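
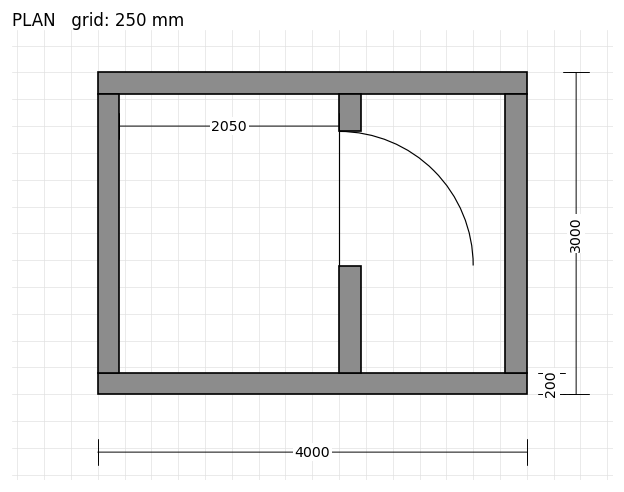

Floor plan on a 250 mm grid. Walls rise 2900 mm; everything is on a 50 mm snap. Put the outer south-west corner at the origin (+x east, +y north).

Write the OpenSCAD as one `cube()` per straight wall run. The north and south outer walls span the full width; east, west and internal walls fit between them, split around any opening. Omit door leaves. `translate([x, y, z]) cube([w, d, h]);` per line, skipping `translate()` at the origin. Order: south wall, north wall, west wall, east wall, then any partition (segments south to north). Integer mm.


cube([4000, 200, 2900]);
translate([0, 2800, 0]) cube([4000, 200, 2900]);
translate([0, 200, 0]) cube([200, 2600, 2900]);
translate([3800, 200, 0]) cube([200, 2600, 2900]);
translate([2250, 200, 0]) cube([200, 1000, 2900]);
translate([2250, 2450, 0]) cube([200, 350, 2900]);


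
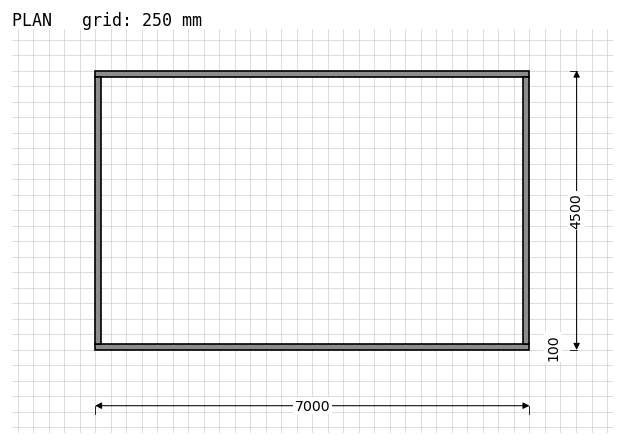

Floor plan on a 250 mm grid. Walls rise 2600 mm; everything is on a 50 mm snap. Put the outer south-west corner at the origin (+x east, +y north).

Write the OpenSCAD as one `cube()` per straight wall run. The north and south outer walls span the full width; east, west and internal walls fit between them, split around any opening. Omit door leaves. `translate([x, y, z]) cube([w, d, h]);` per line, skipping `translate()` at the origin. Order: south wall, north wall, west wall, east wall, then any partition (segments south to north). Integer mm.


cube([7000, 100, 2600]);
translate([0, 4400, 0]) cube([7000, 100, 2600]);
translate([0, 100, 0]) cube([100, 4300, 2600]);
translate([6900, 100, 0]) cube([100, 4300, 2600]);


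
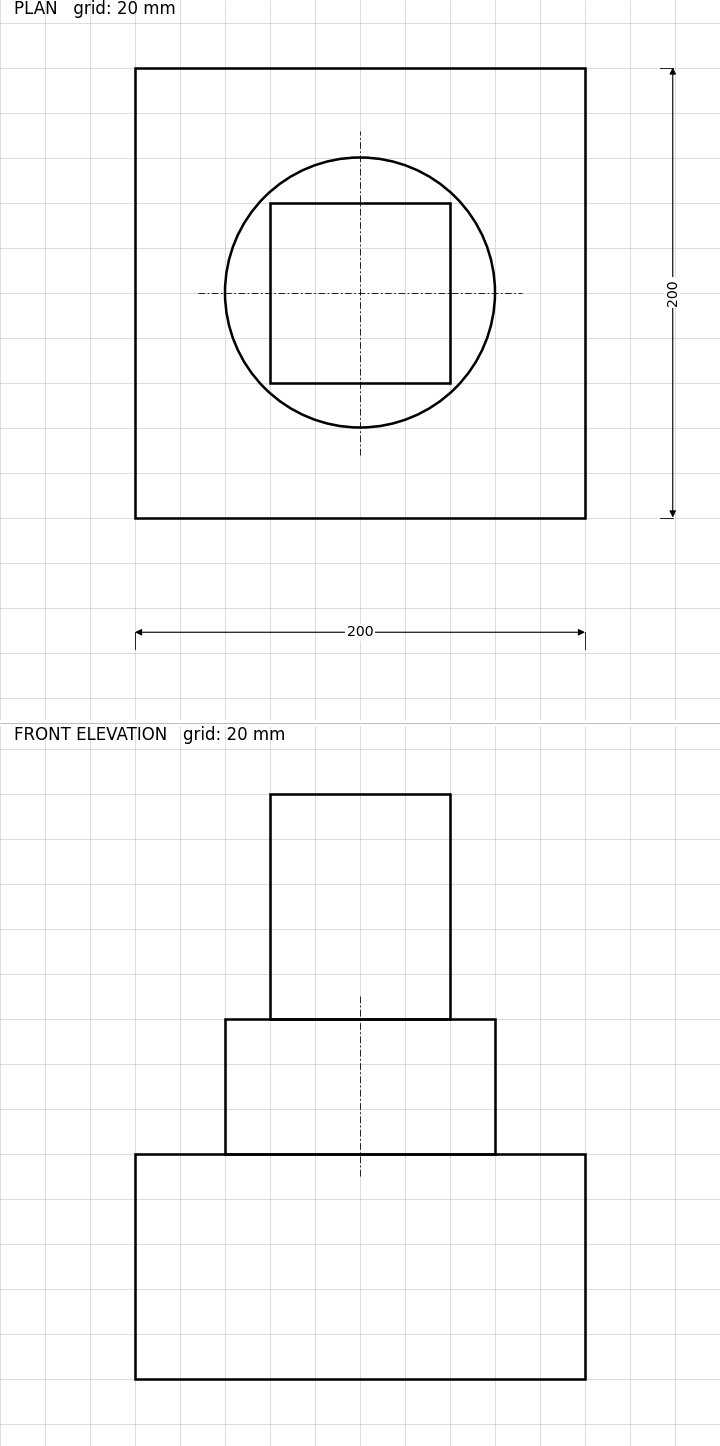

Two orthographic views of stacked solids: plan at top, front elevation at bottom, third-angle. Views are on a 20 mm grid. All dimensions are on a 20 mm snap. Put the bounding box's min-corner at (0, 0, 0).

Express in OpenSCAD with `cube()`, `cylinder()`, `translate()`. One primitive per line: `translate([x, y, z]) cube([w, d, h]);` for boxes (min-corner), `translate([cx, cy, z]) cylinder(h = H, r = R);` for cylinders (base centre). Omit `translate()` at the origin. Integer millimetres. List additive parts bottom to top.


cube([200, 200, 100]);
translate([100, 100, 100]) cylinder(h = 60, r = 60);
translate([60, 60, 160]) cube([80, 80, 100]);


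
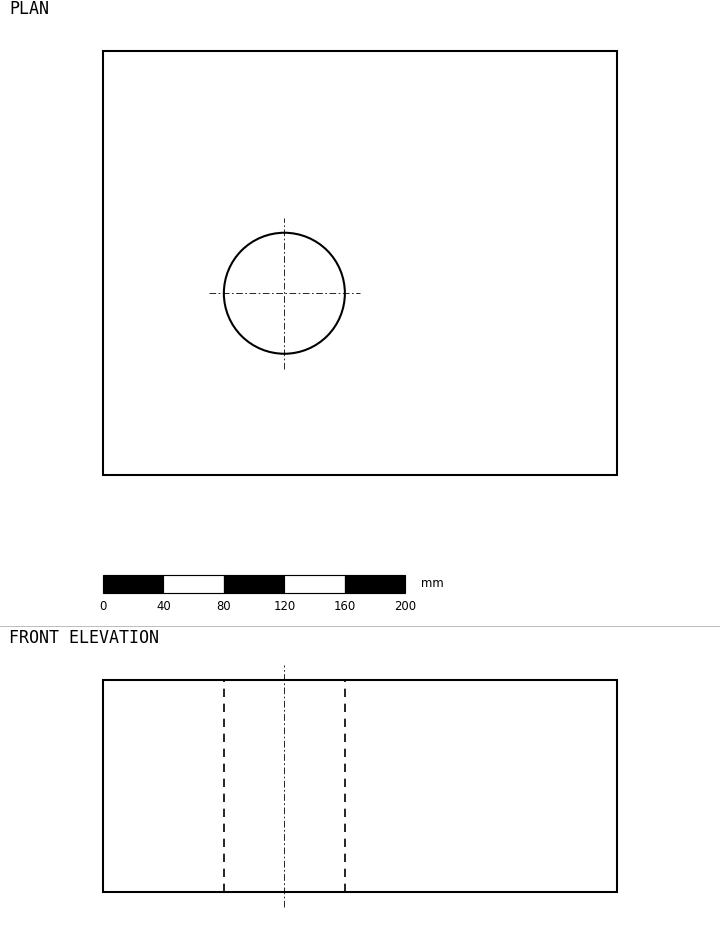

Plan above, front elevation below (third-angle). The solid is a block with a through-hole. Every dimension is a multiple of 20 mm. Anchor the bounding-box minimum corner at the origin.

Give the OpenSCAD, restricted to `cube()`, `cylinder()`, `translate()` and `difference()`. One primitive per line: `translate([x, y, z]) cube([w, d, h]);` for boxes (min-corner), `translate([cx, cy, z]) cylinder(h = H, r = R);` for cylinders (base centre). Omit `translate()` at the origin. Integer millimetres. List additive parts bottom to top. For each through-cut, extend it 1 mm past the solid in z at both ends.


difference() {
  cube([340, 280, 140]);
  translate([120, 120, -1]) cylinder(h = 142, r = 40);
}


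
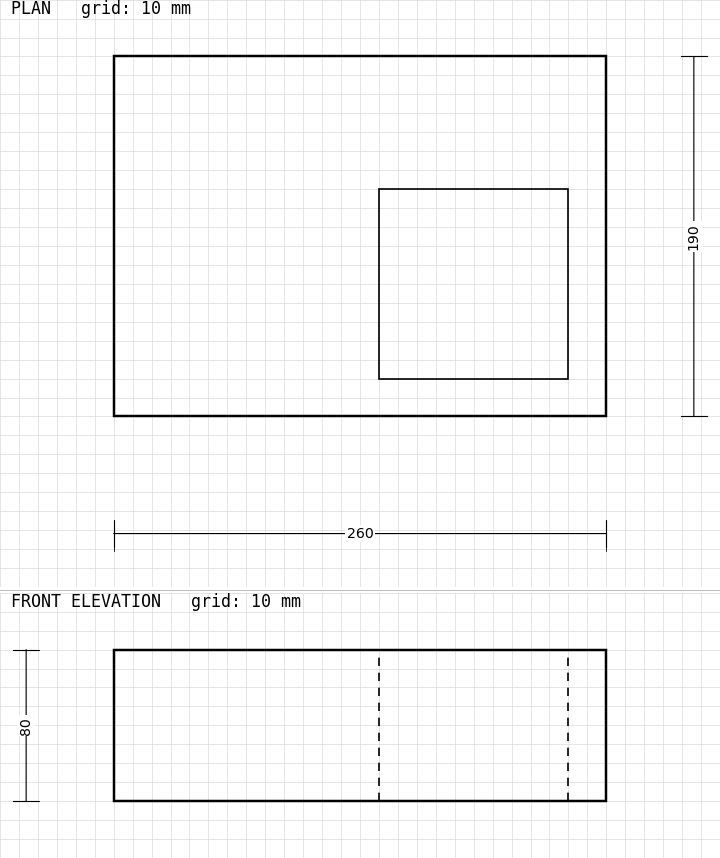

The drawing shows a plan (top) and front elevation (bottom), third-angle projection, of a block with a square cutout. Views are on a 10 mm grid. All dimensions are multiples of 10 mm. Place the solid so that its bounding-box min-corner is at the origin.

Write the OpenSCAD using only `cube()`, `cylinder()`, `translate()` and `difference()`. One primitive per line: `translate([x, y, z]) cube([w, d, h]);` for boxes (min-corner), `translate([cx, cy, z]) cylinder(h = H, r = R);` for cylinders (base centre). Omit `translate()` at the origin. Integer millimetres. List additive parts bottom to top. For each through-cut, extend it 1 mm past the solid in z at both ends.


difference() {
  cube([260, 190, 80]);
  translate([140, 20, -1]) cube([100, 100, 82]);
}


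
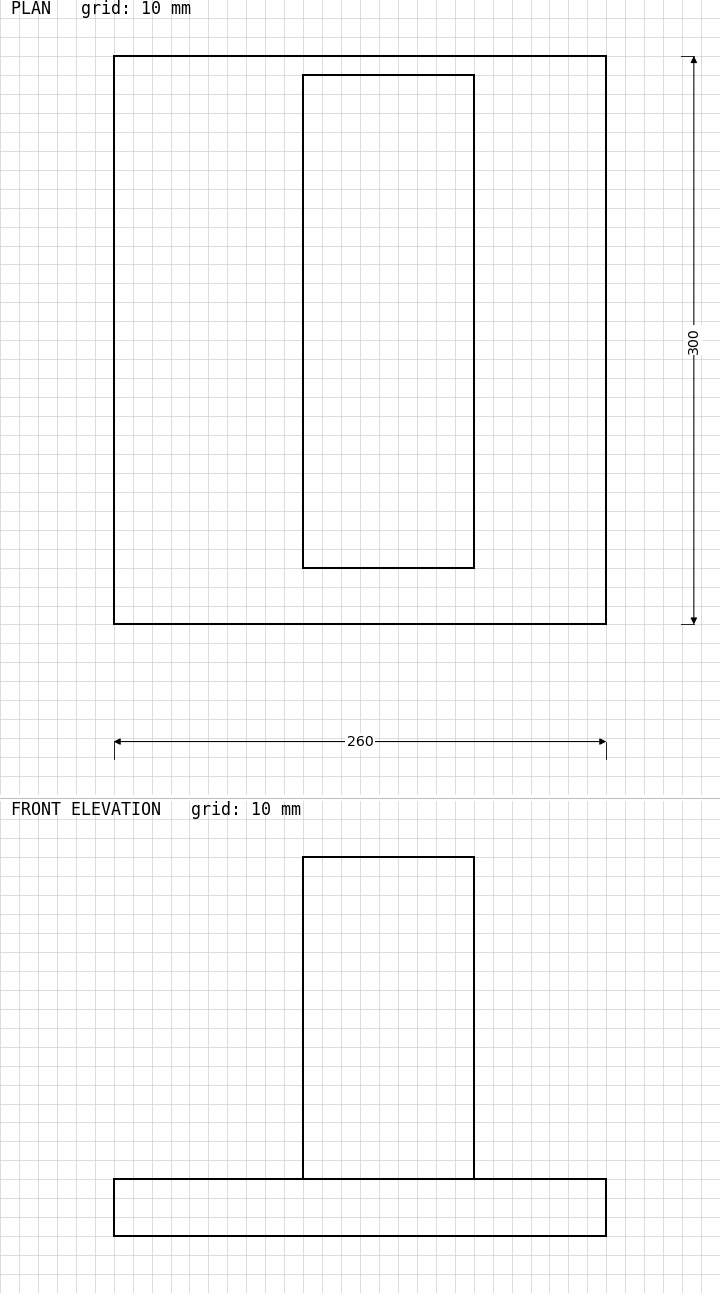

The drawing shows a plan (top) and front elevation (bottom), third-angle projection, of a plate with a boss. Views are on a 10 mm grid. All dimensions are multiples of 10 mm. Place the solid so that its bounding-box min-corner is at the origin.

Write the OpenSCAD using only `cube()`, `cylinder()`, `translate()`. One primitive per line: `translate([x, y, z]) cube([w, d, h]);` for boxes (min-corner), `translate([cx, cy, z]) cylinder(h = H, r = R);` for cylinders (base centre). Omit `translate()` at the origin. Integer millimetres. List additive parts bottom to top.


cube([260, 300, 30]);
translate([100, 30, 30]) cube([90, 260, 170]);


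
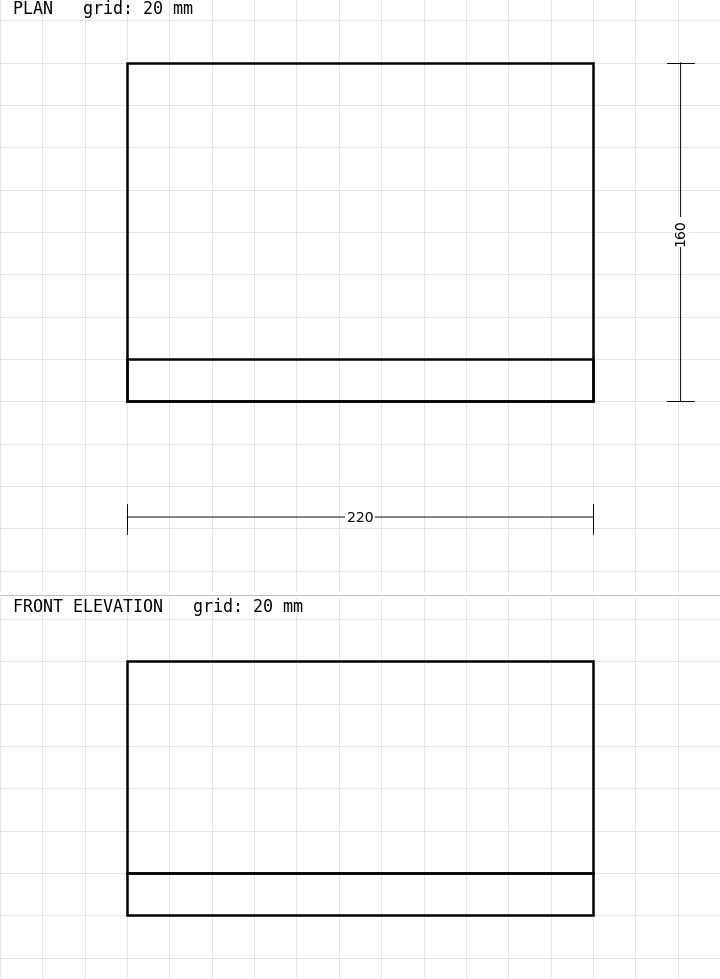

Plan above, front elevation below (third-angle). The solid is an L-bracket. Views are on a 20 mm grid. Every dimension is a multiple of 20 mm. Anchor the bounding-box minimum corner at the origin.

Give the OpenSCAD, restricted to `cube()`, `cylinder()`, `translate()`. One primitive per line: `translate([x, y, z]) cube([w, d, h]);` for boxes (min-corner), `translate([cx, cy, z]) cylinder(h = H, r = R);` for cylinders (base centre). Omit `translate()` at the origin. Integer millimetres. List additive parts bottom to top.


cube([220, 160, 20]);
translate([0, 0, 20]) cube([220, 20, 100]);


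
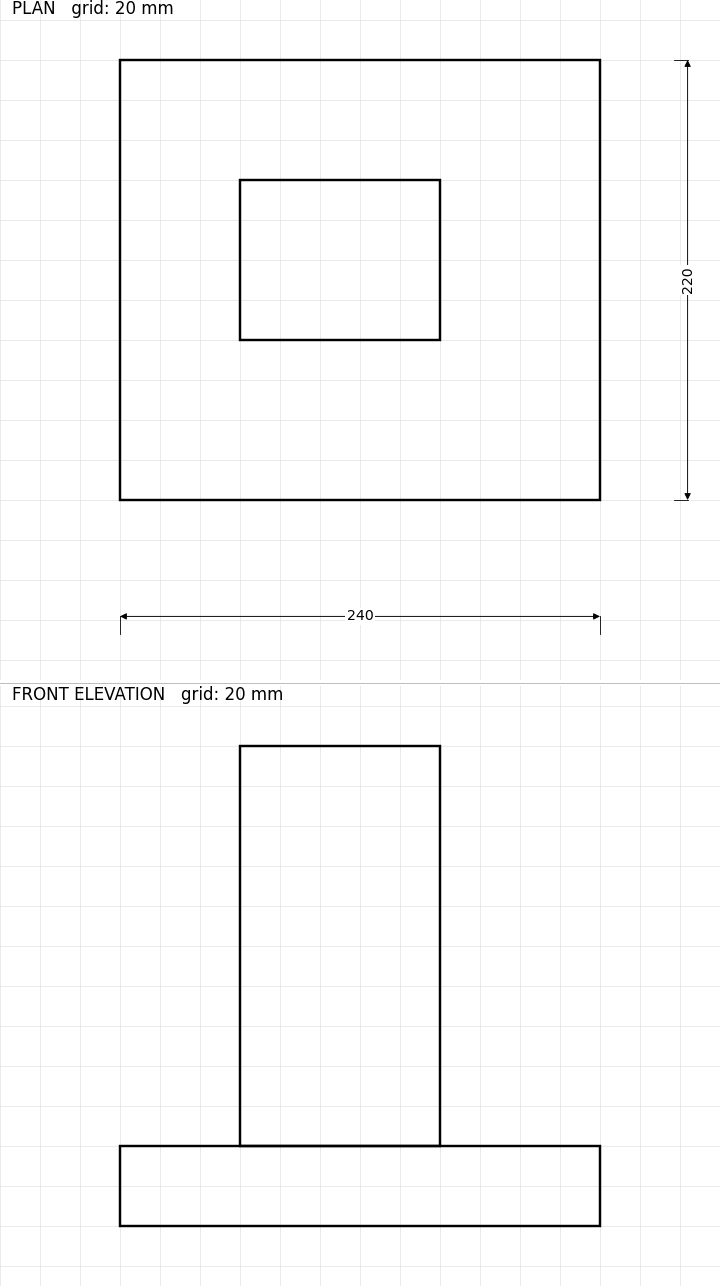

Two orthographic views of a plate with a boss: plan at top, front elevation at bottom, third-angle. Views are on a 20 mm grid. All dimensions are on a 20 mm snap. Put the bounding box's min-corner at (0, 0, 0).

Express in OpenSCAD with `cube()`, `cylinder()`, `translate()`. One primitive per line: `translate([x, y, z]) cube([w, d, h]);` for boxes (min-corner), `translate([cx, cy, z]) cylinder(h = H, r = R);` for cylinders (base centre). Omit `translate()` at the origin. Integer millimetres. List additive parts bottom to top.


cube([240, 220, 40]);
translate([60, 80, 40]) cube([100, 80, 200]);


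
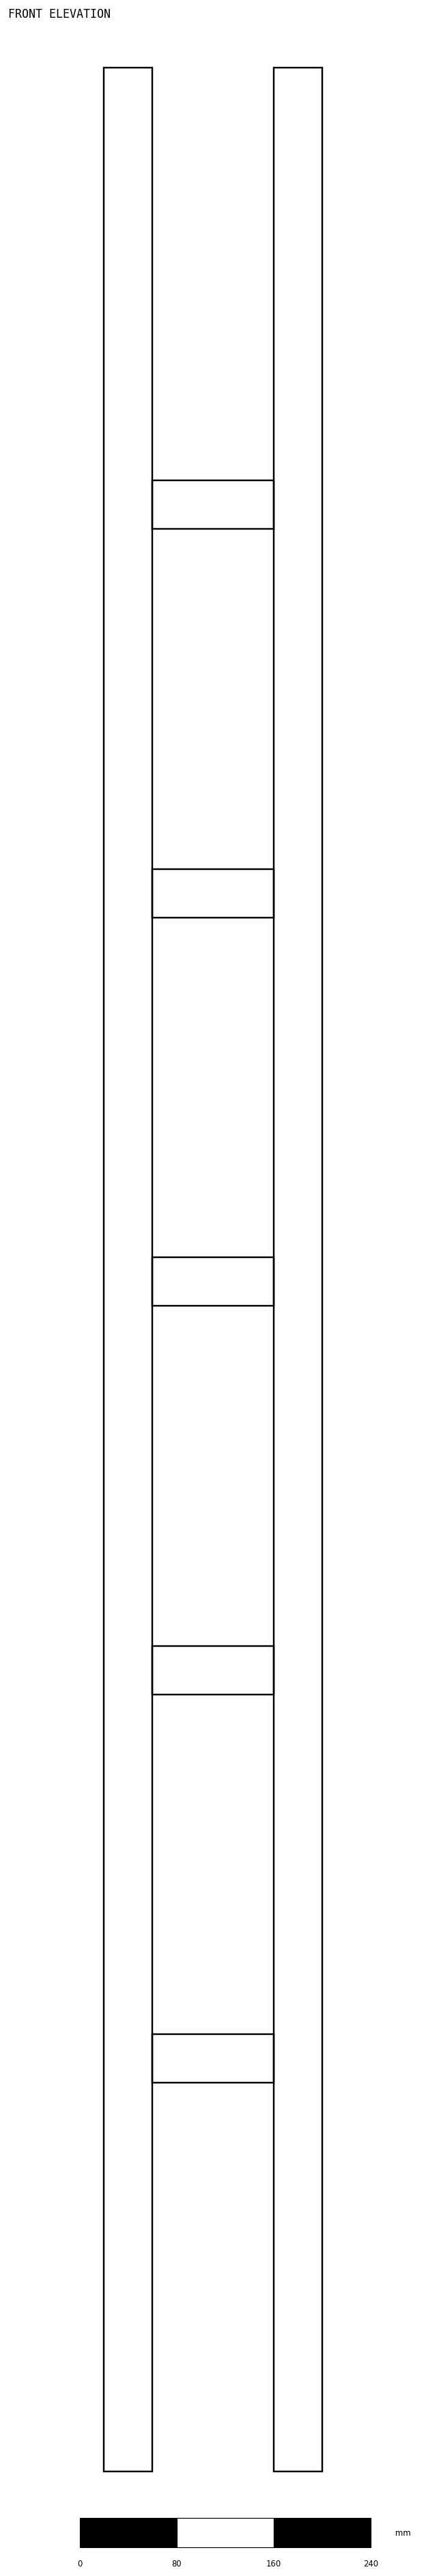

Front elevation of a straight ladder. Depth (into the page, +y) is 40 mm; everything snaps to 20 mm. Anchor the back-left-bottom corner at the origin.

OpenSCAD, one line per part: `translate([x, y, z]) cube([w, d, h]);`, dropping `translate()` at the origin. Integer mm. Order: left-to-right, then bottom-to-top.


cube([40, 40, 1980]);
translate([40, 0, 320]) cube([100, 40, 40]);
translate([40, 0, 640]) cube([100, 40, 40]);
translate([40, 0, 960]) cube([100, 40, 40]);
translate([40, 0, 1280]) cube([100, 40, 40]);
translate([40, 0, 1600]) cube([100, 40, 40]);
translate([140, 0, 0]) cube([40, 40, 1980]);


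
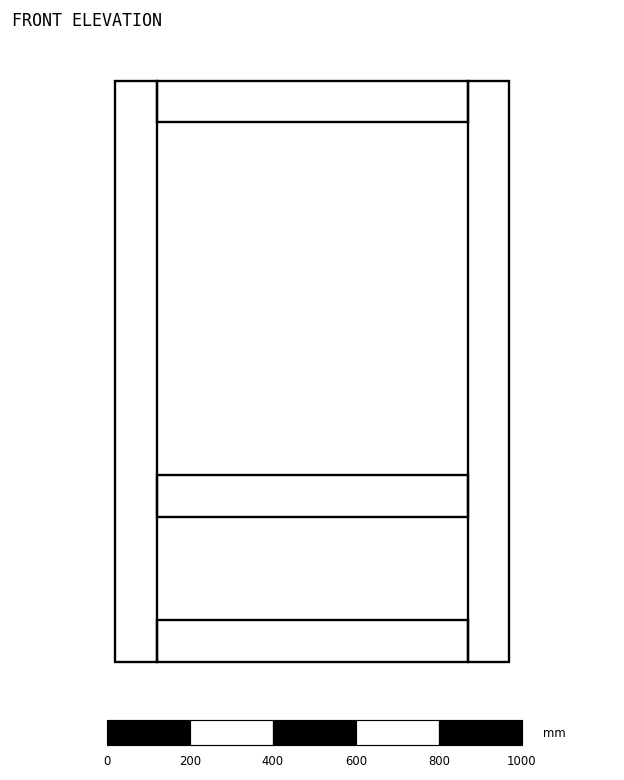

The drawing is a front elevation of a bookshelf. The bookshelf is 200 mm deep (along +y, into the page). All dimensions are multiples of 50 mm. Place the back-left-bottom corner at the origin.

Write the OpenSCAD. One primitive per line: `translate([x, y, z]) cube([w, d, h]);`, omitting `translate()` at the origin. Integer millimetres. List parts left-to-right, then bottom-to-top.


cube([100, 200, 1400]);
translate([100, 0, 0]) cube([750, 200, 100]);
translate([100, 0, 350]) cube([750, 200, 100]);
translate([100, 0, 1300]) cube([750, 200, 100]);
translate([850, 0, 0]) cube([100, 200, 1400]);


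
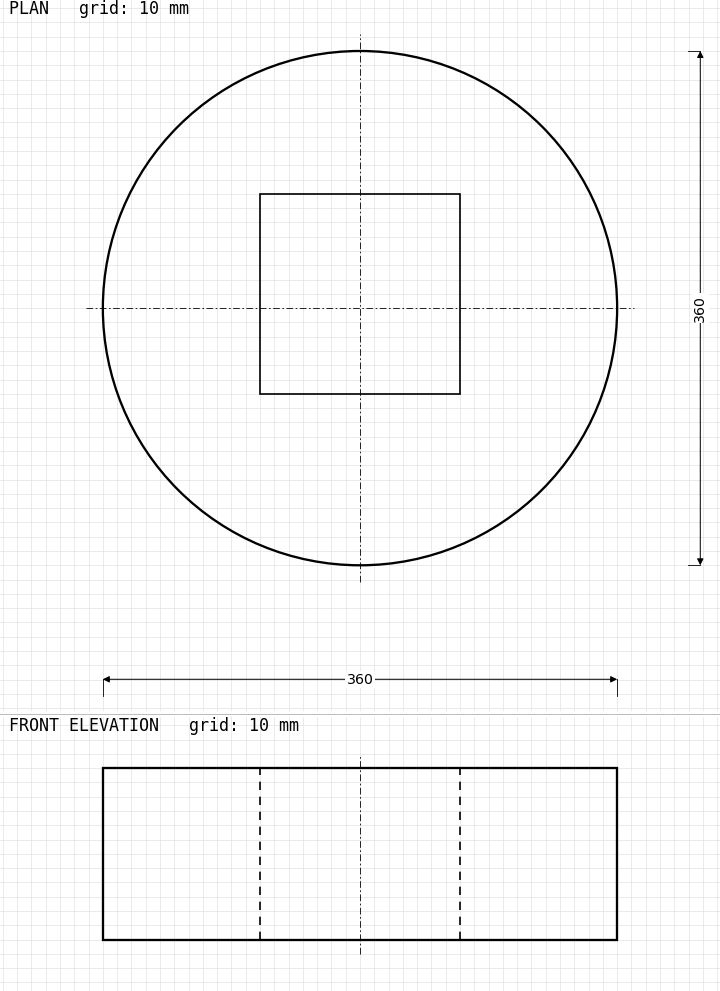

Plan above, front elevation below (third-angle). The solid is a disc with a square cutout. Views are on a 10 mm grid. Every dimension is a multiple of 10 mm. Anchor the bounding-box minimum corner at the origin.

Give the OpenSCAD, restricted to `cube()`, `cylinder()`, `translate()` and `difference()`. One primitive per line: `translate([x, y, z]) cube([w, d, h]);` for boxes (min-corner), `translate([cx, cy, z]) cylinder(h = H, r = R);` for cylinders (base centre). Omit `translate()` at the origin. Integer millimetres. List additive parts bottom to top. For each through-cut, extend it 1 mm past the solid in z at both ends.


difference() {
  translate([180, 180, 0]) cylinder(h = 120, r = 180);
  translate([110, 120, -1]) cube([140, 140, 122]);
}


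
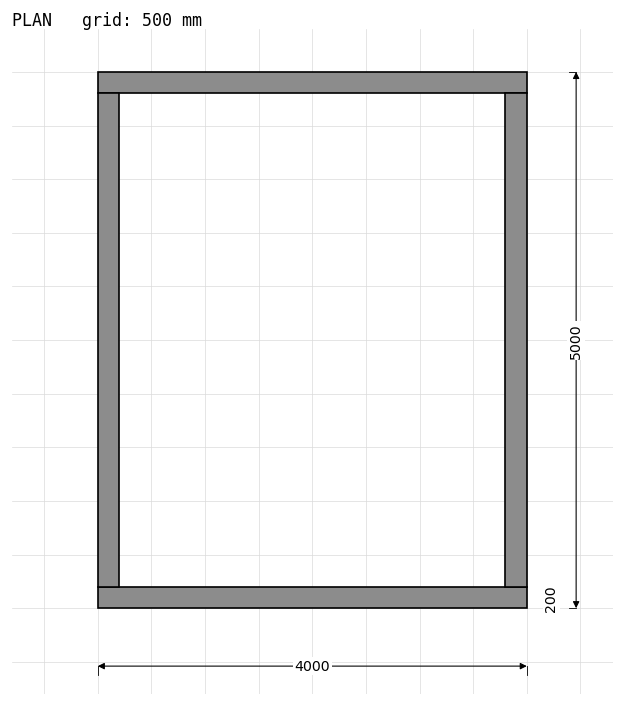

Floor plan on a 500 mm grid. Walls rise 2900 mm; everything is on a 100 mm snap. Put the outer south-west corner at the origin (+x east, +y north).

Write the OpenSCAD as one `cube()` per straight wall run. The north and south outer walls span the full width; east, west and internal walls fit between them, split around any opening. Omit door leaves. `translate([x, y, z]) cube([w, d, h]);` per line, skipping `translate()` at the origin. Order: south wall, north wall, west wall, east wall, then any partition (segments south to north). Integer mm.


cube([4000, 200, 2900]);
translate([0, 4800, 0]) cube([4000, 200, 2900]);
translate([0, 200, 0]) cube([200, 4600, 2900]);
translate([3800, 200, 0]) cube([200, 4600, 2900]);


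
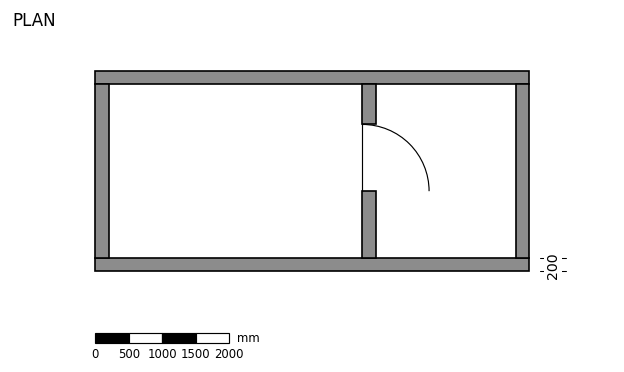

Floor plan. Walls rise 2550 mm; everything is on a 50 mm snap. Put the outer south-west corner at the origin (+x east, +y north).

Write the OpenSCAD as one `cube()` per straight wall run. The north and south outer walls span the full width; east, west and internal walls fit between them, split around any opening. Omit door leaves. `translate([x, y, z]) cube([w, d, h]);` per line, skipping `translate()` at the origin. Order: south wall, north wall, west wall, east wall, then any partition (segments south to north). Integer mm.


cube([6500, 200, 2550]);
translate([0, 2800, 0]) cube([6500, 200, 2550]);
translate([0, 200, 0]) cube([200, 2600, 2550]);
translate([6300, 200, 0]) cube([200, 2600, 2550]);
translate([4000, 200, 0]) cube([200, 1000, 2550]);
translate([4000, 2200, 0]) cube([200, 600, 2550]);


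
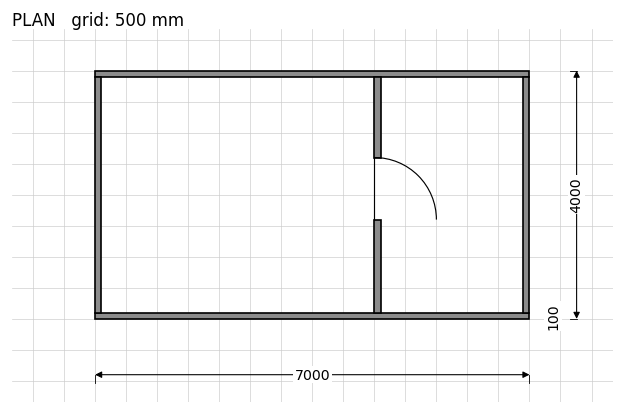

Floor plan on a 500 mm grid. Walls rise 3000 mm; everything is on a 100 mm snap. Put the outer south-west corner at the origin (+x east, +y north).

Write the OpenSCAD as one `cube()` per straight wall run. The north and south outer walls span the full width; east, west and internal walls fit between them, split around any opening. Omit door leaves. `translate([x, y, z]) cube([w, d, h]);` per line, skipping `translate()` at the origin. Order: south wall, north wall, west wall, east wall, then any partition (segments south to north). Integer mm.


cube([7000, 100, 3000]);
translate([0, 3900, 0]) cube([7000, 100, 3000]);
translate([0, 100, 0]) cube([100, 3800, 3000]);
translate([6900, 100, 0]) cube([100, 3800, 3000]);
translate([4500, 100, 0]) cube([100, 1500, 3000]);
translate([4500, 2600, 0]) cube([100, 1300, 3000]);


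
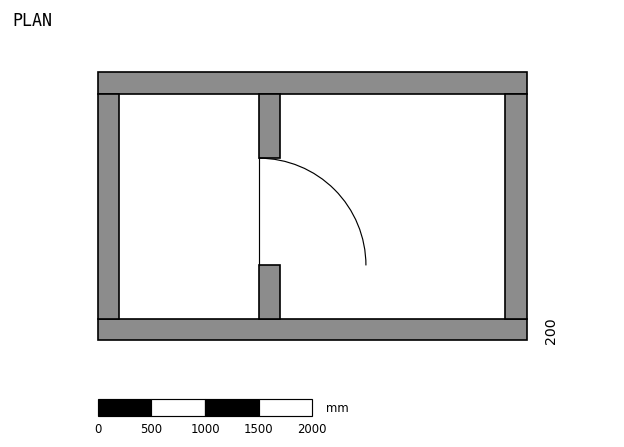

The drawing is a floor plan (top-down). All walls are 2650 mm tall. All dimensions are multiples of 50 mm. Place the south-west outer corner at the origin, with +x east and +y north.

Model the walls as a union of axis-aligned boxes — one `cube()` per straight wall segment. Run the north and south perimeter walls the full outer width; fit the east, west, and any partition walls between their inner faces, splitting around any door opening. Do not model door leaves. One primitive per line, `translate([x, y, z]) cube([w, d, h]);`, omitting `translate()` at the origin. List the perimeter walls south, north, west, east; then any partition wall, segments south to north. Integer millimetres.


cube([4000, 200, 2650]);
translate([0, 2300, 0]) cube([4000, 200, 2650]);
translate([0, 200, 0]) cube([200, 2100, 2650]);
translate([3800, 200, 0]) cube([200, 2100, 2650]);
translate([1500, 200, 0]) cube([200, 500, 2650]);
translate([1500, 1700, 0]) cube([200, 600, 2650]);


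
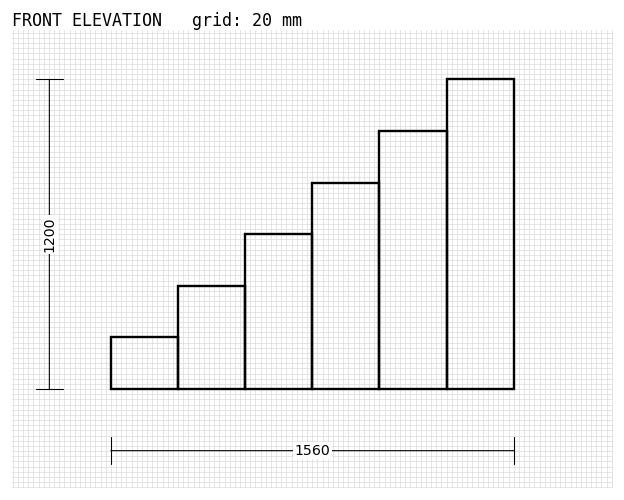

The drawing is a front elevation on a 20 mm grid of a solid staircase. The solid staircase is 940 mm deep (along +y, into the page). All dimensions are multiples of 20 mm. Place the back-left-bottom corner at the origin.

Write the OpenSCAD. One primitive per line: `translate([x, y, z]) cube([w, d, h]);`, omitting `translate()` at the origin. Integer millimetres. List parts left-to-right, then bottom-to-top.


cube([260, 940, 200]);
translate([260, 0, 0]) cube([260, 940, 400]);
translate([520, 0, 0]) cube([260, 940, 600]);
translate([780, 0, 0]) cube([260, 940, 800]);
translate([1040, 0, 0]) cube([260, 940, 1000]);
translate([1300, 0, 0]) cube([260, 940, 1200]);


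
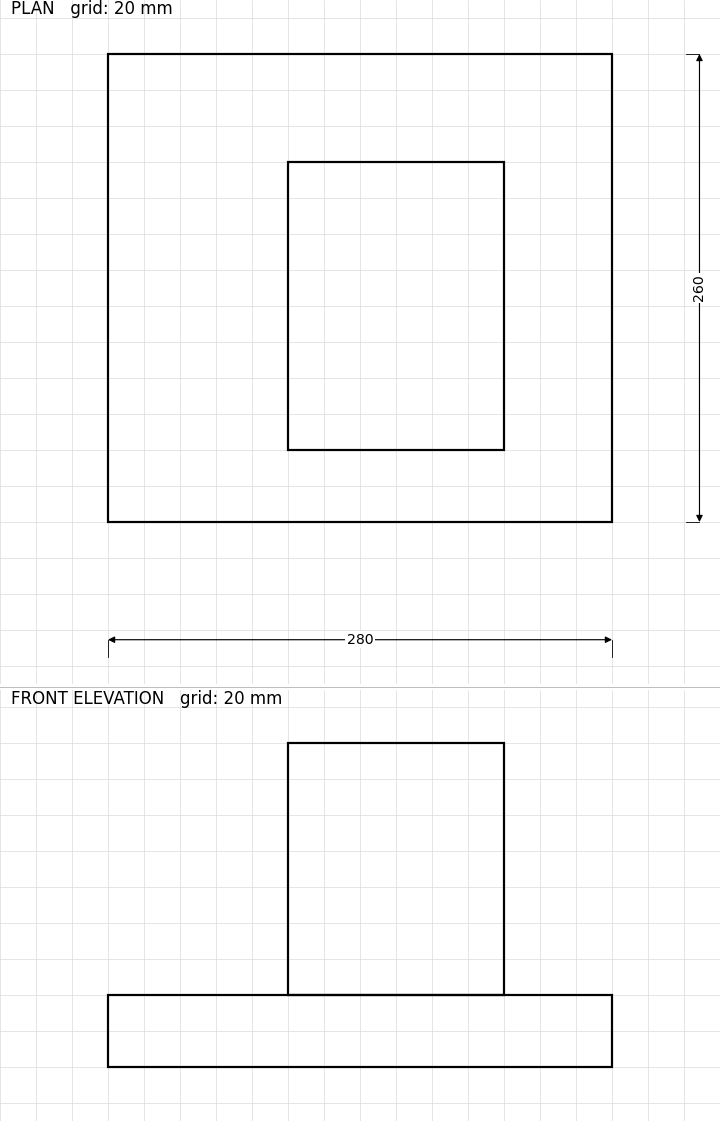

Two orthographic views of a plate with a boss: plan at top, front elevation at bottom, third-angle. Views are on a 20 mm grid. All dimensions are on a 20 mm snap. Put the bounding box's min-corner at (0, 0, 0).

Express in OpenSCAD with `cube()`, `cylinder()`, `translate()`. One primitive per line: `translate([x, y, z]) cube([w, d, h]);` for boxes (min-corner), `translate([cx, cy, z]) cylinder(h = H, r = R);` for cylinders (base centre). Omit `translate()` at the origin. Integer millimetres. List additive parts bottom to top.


cube([280, 260, 40]);
translate([100, 40, 40]) cube([120, 160, 140]);


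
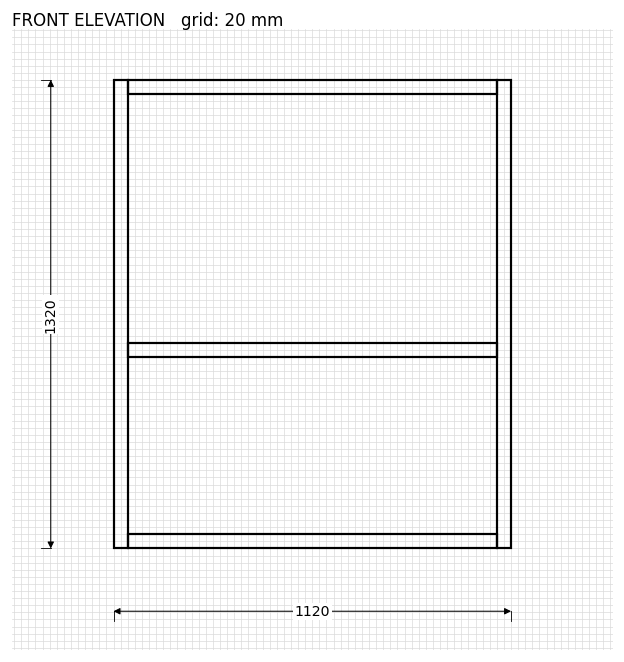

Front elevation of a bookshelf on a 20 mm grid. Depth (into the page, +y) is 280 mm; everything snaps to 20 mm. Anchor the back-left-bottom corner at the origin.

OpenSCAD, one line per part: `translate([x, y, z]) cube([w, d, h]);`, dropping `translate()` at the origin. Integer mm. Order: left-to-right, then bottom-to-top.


cube([40, 280, 1320]);
translate([40, 0, 0]) cube([1040, 280, 40]);
translate([40, 0, 540]) cube([1040, 280, 40]);
translate([40, 0, 1280]) cube([1040, 280, 40]);
translate([1080, 0, 0]) cube([40, 280, 1320]);


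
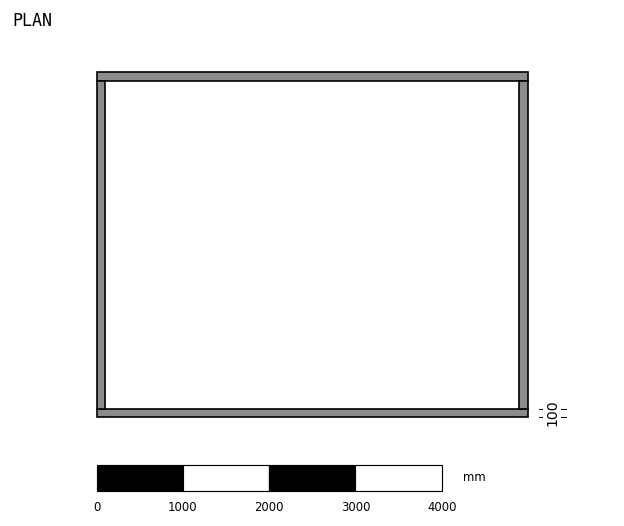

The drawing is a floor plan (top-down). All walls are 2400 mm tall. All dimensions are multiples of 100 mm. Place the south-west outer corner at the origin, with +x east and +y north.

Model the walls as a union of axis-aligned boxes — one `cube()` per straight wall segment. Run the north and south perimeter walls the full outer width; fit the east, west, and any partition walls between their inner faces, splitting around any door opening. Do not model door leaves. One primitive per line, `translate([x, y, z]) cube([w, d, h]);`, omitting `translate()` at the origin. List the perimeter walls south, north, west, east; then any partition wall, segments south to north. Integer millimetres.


cube([5000, 100, 2400]);
translate([0, 3900, 0]) cube([5000, 100, 2400]);
translate([0, 100, 0]) cube([100, 3800, 2400]);
translate([4900, 100, 0]) cube([100, 3800, 2400]);


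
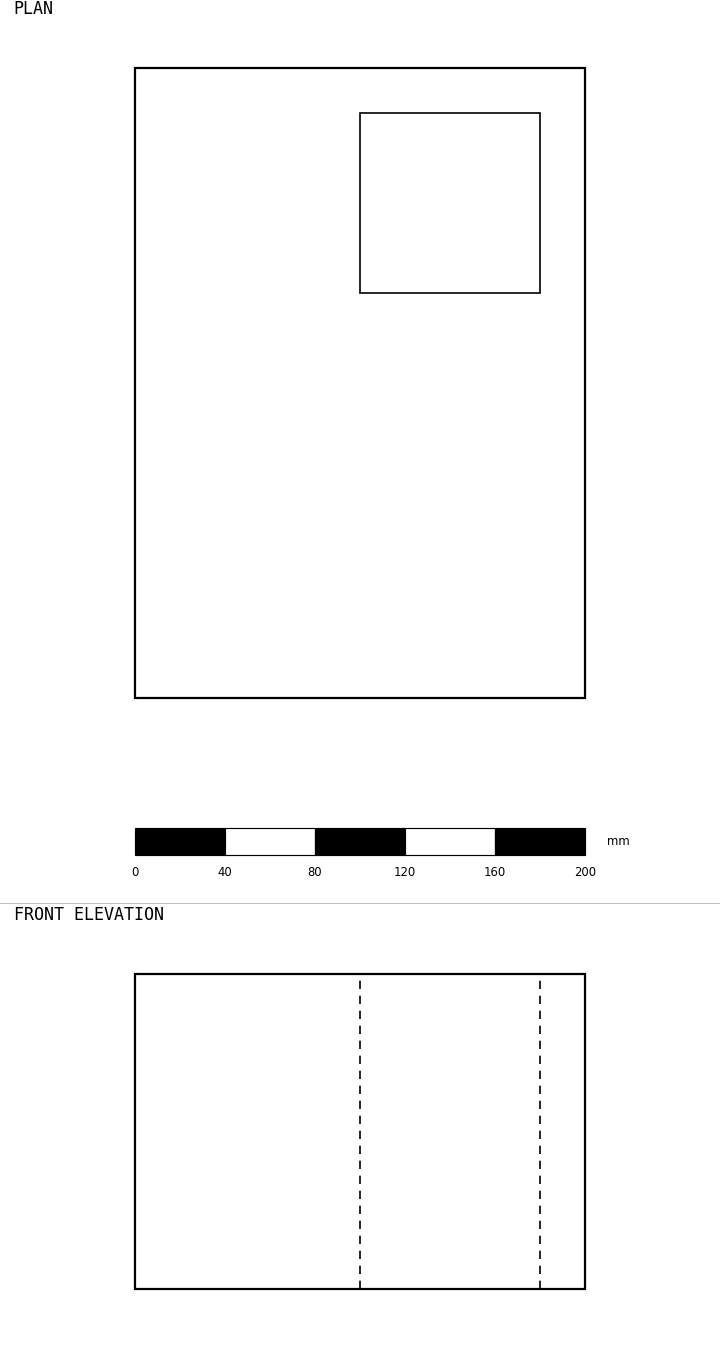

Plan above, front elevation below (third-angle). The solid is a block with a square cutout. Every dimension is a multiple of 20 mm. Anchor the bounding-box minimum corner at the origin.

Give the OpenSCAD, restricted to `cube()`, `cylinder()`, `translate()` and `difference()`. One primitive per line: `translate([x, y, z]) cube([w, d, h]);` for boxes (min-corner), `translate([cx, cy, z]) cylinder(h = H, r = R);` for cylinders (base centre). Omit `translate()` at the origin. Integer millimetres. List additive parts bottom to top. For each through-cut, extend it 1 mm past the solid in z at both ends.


difference() {
  cube([200, 280, 140]);
  translate([100, 180, -1]) cube([80, 80, 142]);
}


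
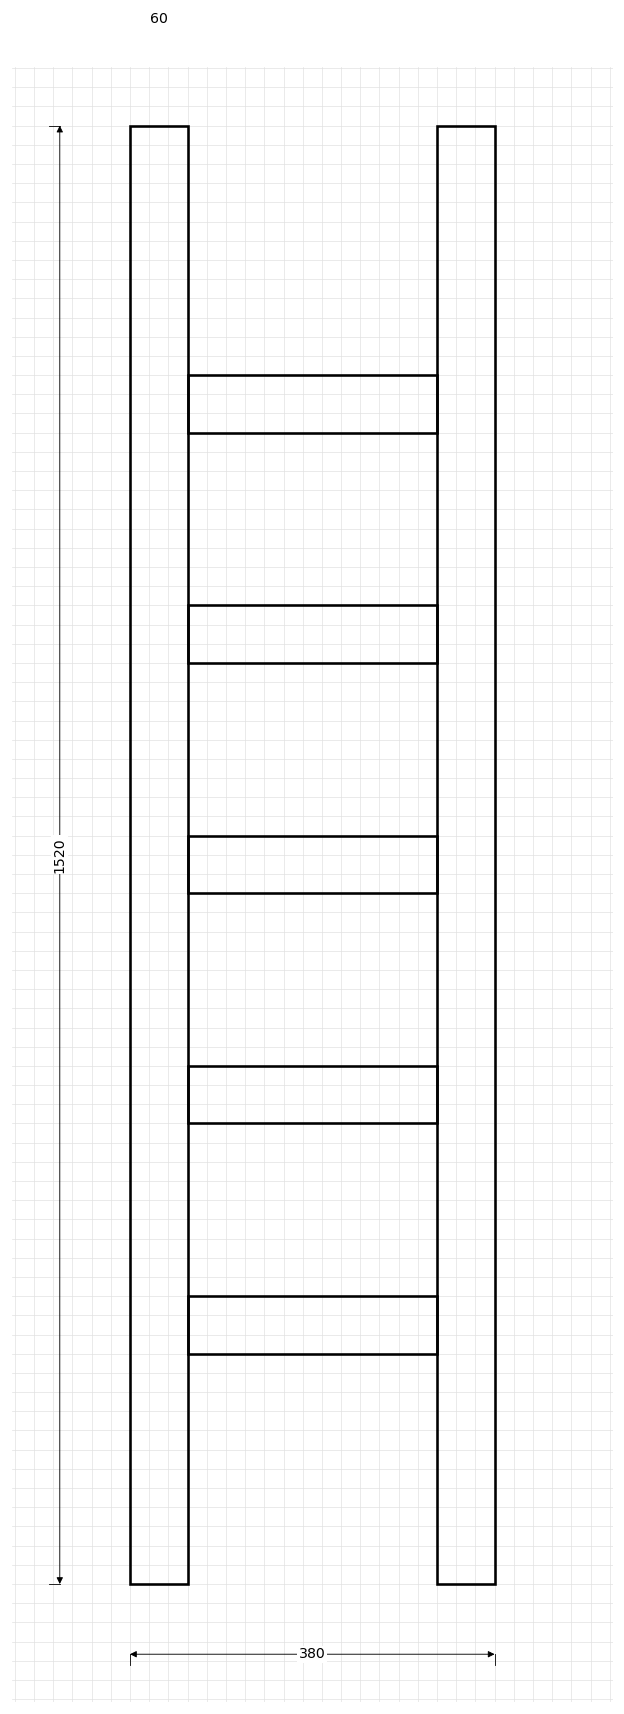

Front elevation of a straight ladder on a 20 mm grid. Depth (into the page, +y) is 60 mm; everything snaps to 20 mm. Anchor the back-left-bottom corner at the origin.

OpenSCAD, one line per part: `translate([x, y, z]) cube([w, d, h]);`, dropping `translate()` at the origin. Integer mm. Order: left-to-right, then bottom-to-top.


cube([60, 60, 1520]);
translate([60, 0, 240]) cube([260, 60, 60]);
translate([60, 0, 480]) cube([260, 60, 60]);
translate([60, 0, 720]) cube([260, 60, 60]);
translate([60, 0, 960]) cube([260, 60, 60]);
translate([60, 0, 1200]) cube([260, 60, 60]);
translate([320, 0, 0]) cube([60, 60, 1520]);


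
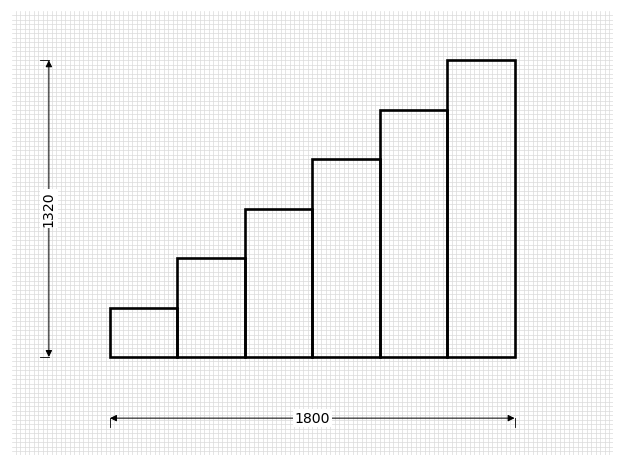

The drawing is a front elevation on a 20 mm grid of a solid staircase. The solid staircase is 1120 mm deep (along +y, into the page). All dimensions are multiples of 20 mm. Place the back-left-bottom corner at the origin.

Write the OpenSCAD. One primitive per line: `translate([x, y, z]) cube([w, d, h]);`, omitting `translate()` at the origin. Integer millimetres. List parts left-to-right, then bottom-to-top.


cube([300, 1120, 220]);
translate([300, 0, 0]) cube([300, 1120, 440]);
translate([600, 0, 0]) cube([300, 1120, 660]);
translate([900, 0, 0]) cube([300, 1120, 880]);
translate([1200, 0, 0]) cube([300, 1120, 1100]);
translate([1500, 0, 0]) cube([300, 1120, 1320]);


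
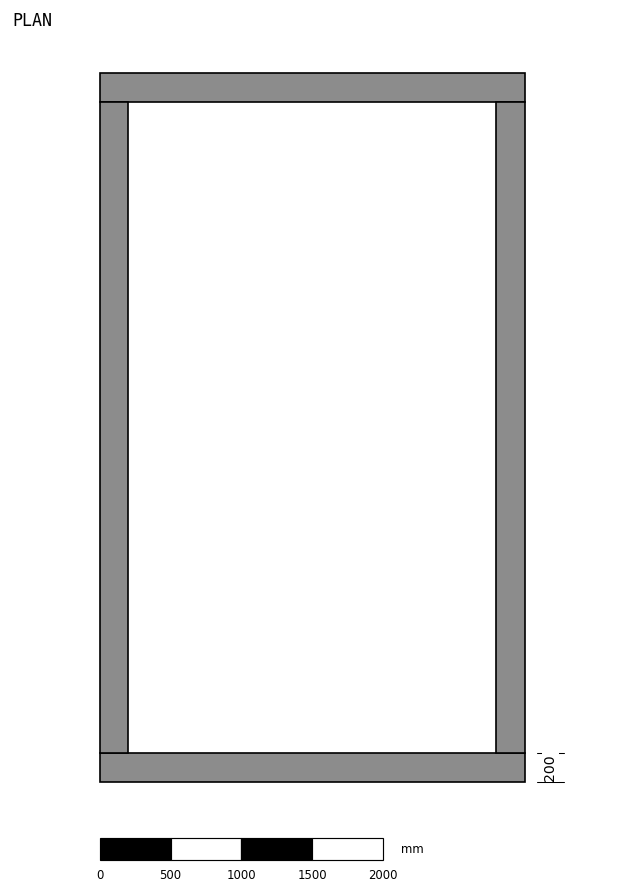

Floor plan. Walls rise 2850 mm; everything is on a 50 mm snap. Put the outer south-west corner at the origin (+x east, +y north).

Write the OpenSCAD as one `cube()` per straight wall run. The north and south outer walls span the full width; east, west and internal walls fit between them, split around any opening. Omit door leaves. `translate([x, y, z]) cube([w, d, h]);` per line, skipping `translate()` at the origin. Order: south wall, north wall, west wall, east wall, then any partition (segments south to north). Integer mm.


cube([3000, 200, 2850]);
translate([0, 4800, 0]) cube([3000, 200, 2850]);
translate([0, 200, 0]) cube([200, 4600, 2850]);
translate([2800, 200, 0]) cube([200, 4600, 2850]);


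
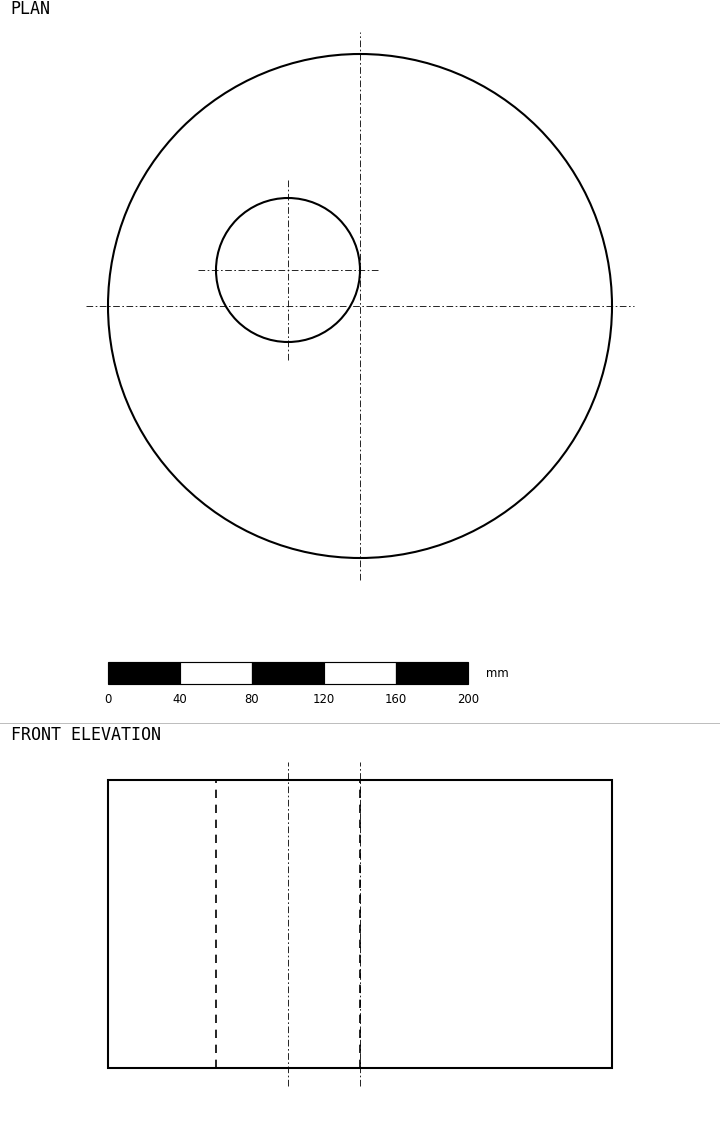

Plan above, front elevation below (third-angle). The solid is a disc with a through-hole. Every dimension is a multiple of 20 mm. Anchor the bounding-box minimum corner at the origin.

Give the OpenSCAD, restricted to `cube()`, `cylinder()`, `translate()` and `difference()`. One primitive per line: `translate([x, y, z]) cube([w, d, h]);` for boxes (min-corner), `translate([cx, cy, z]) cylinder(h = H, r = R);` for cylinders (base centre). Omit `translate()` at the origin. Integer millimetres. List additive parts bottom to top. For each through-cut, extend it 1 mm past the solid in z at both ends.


difference() {
  translate([140, 140, 0]) cylinder(h = 160, r = 140);
  translate([100, 160, -1]) cylinder(h = 162, r = 40);
}


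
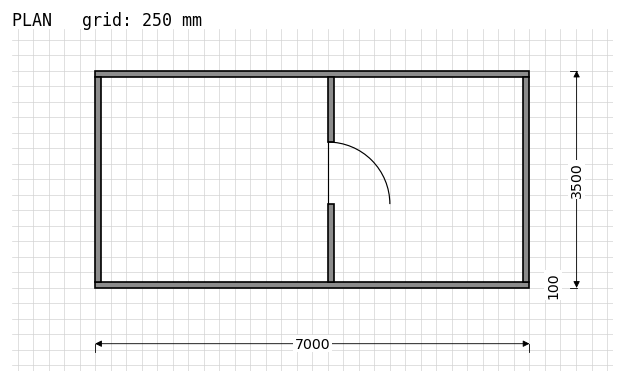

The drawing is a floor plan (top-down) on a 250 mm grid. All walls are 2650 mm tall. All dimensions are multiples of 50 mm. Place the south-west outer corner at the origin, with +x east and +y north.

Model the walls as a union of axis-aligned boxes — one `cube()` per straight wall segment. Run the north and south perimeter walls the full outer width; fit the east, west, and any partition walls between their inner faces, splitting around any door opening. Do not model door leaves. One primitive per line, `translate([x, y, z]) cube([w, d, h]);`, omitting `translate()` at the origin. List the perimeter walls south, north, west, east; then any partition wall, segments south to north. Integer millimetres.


cube([7000, 100, 2650]);
translate([0, 3400, 0]) cube([7000, 100, 2650]);
translate([0, 100, 0]) cube([100, 3300, 2650]);
translate([6900, 100, 0]) cube([100, 3300, 2650]);
translate([3750, 100, 0]) cube([100, 1250, 2650]);
translate([3750, 2350, 0]) cube([100, 1050, 2650]);


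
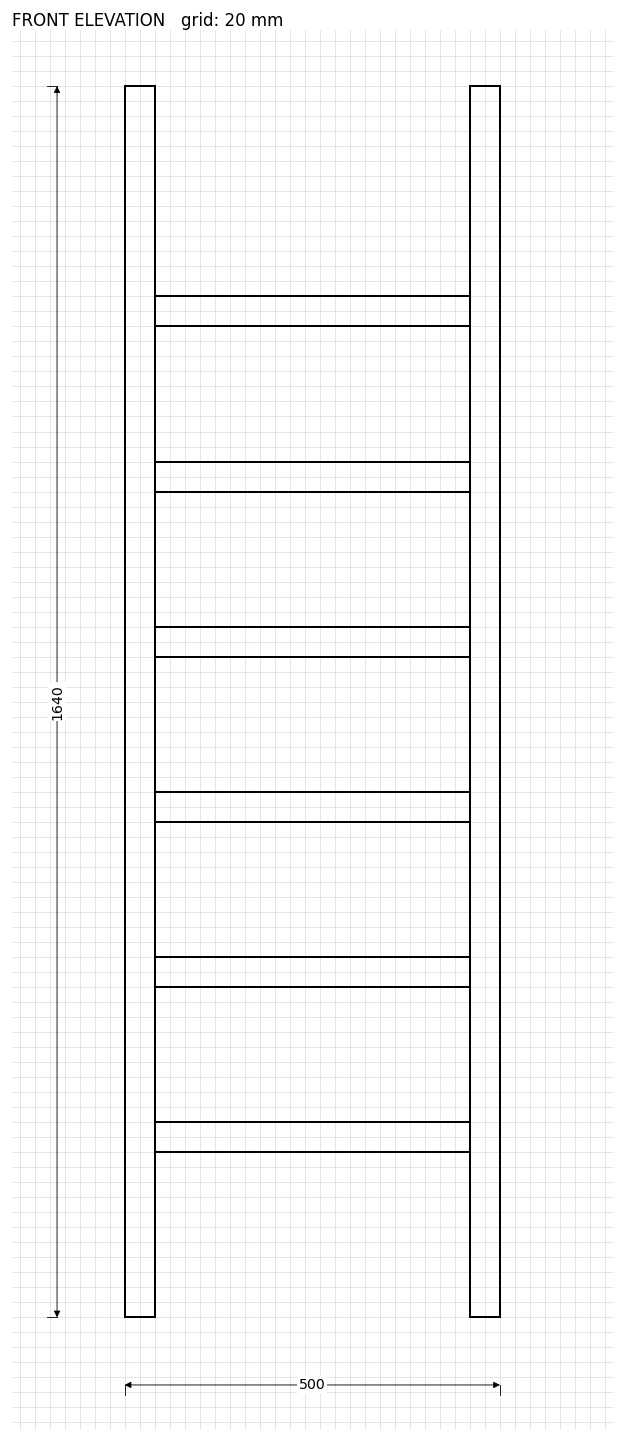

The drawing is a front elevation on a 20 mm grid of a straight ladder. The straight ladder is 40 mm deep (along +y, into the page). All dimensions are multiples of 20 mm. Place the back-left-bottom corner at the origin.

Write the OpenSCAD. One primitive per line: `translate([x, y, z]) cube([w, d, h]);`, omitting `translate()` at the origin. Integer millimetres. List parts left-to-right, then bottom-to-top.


cube([40, 40, 1640]);
translate([40, 0, 220]) cube([420, 40, 40]);
translate([40, 0, 440]) cube([420, 40, 40]);
translate([40, 0, 660]) cube([420, 40, 40]);
translate([40, 0, 880]) cube([420, 40, 40]);
translate([40, 0, 1100]) cube([420, 40, 40]);
translate([40, 0, 1320]) cube([420, 40, 40]);
translate([460, 0, 0]) cube([40, 40, 1640]);


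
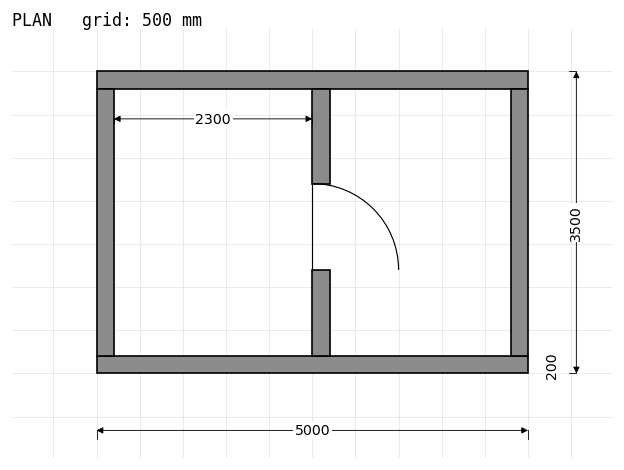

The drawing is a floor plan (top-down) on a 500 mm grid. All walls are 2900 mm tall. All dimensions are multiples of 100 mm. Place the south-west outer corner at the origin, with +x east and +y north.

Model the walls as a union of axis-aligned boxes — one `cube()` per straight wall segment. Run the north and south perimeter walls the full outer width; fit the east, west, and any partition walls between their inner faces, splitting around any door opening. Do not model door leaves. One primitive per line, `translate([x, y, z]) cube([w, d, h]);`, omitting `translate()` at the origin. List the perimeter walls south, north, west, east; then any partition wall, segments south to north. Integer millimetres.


cube([5000, 200, 2900]);
translate([0, 3300, 0]) cube([5000, 200, 2900]);
translate([0, 200, 0]) cube([200, 3100, 2900]);
translate([4800, 200, 0]) cube([200, 3100, 2900]);
translate([2500, 200, 0]) cube([200, 1000, 2900]);
translate([2500, 2200, 0]) cube([200, 1100, 2900]);


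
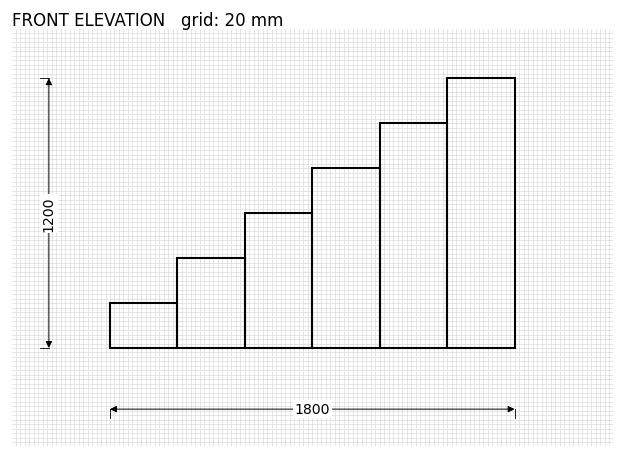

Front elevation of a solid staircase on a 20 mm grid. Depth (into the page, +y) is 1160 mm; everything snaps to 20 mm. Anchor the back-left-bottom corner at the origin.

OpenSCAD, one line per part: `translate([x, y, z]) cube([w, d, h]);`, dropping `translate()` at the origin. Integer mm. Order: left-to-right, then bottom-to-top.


cube([300, 1160, 200]);
translate([300, 0, 0]) cube([300, 1160, 400]);
translate([600, 0, 0]) cube([300, 1160, 600]);
translate([900, 0, 0]) cube([300, 1160, 800]);
translate([1200, 0, 0]) cube([300, 1160, 1000]);
translate([1500, 0, 0]) cube([300, 1160, 1200]);


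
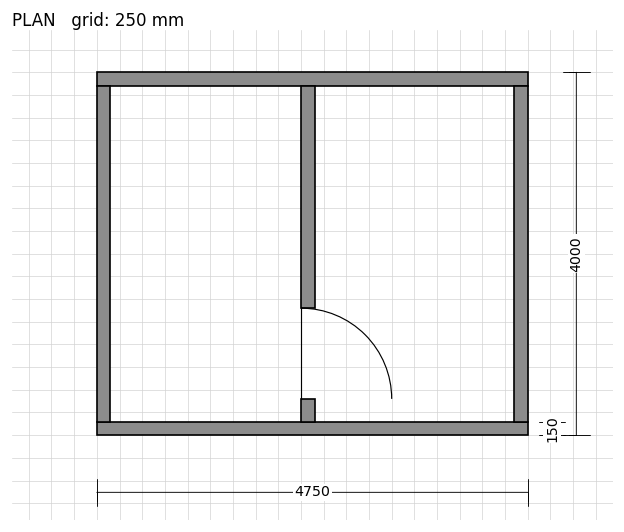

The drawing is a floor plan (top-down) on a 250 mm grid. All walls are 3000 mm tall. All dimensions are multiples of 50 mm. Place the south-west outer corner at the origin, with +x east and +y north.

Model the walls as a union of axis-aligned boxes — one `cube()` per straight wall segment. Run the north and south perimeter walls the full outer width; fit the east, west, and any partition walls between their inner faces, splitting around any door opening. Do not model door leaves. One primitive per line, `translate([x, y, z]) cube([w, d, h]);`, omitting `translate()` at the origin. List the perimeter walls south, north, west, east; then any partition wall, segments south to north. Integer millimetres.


cube([4750, 150, 3000]);
translate([0, 3850, 0]) cube([4750, 150, 3000]);
translate([0, 150, 0]) cube([150, 3700, 3000]);
translate([4600, 150, 0]) cube([150, 3700, 3000]);
translate([2250, 150, 0]) cube([150, 250, 3000]);
translate([2250, 1400, 0]) cube([150, 2450, 3000]);


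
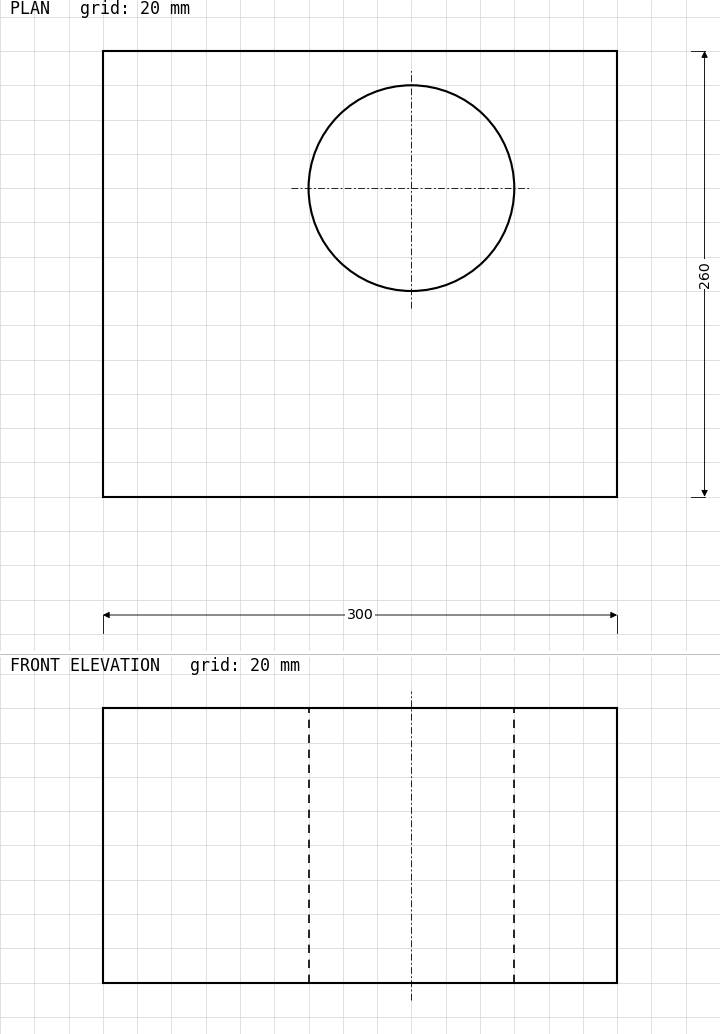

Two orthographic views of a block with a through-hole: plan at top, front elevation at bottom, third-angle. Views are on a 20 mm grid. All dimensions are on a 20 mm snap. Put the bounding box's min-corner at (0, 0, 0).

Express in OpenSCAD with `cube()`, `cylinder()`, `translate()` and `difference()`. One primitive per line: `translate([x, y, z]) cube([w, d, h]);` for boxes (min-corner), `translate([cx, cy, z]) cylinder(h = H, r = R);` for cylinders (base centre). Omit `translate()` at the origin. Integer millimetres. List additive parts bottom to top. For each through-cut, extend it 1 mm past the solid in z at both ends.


difference() {
  cube([300, 260, 160]);
  translate([180, 180, -1]) cylinder(h = 162, r = 60);
}


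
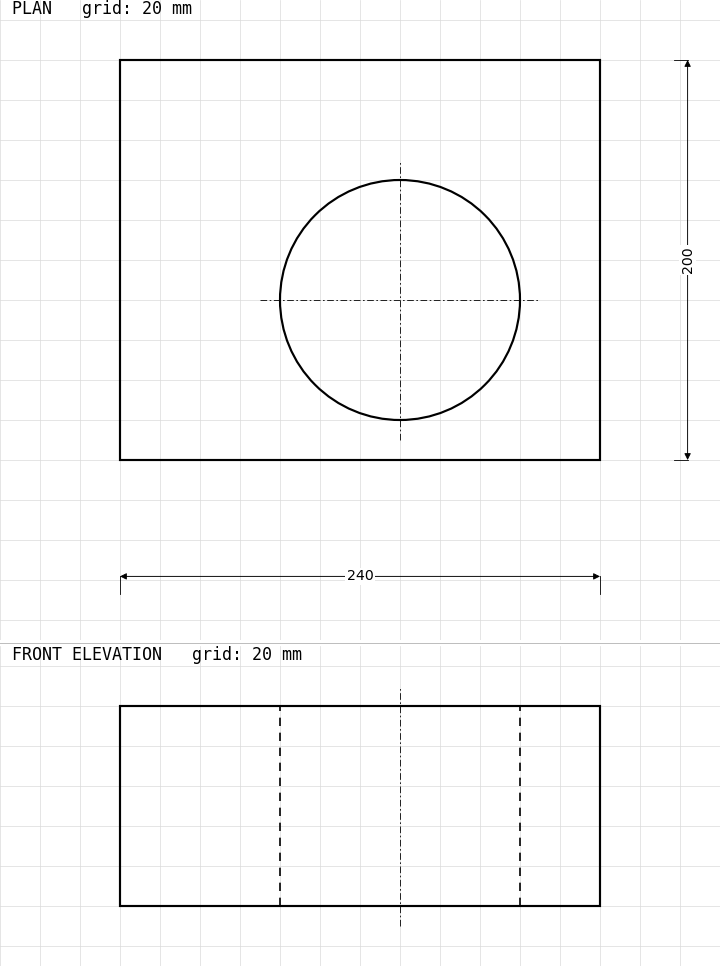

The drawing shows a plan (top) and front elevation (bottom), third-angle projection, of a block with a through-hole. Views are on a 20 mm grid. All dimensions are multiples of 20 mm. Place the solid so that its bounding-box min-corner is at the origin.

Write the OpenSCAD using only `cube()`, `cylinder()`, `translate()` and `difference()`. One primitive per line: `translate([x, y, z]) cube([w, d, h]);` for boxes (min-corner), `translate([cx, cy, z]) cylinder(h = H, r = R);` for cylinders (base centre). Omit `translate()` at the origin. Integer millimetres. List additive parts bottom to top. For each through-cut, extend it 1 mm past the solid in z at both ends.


difference() {
  cube([240, 200, 100]);
  translate([140, 80, -1]) cylinder(h = 102, r = 60);
}


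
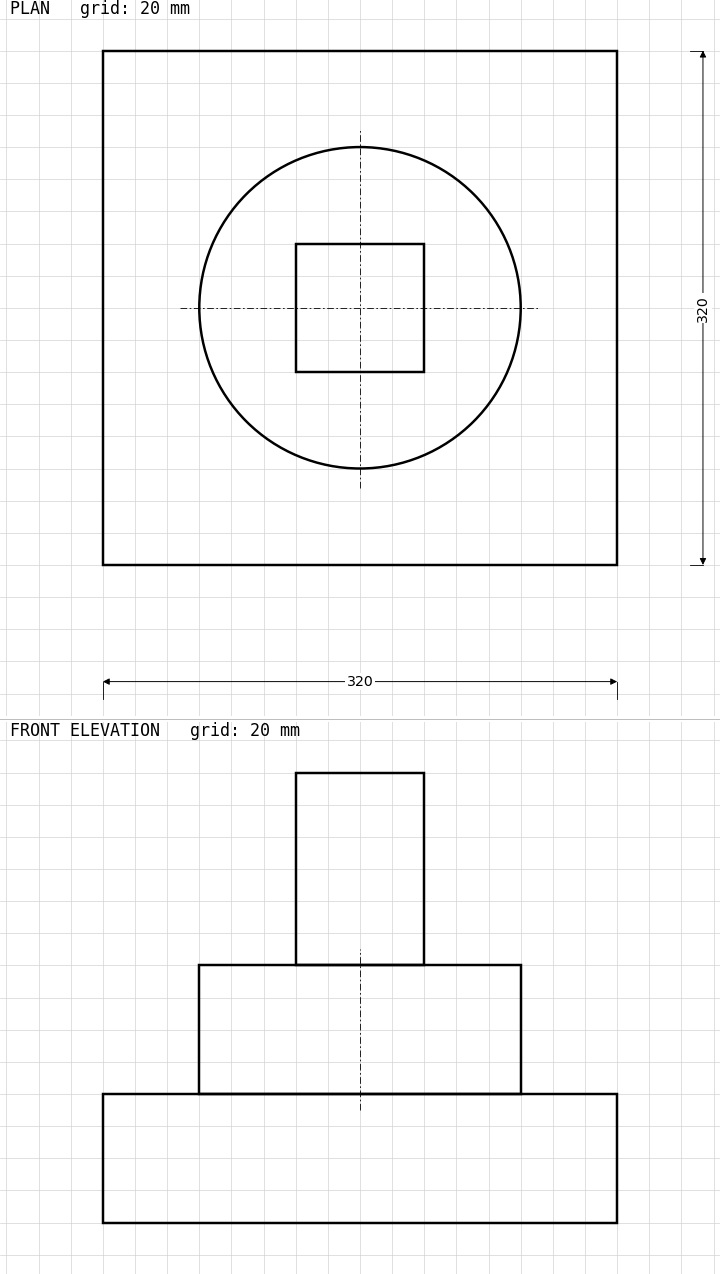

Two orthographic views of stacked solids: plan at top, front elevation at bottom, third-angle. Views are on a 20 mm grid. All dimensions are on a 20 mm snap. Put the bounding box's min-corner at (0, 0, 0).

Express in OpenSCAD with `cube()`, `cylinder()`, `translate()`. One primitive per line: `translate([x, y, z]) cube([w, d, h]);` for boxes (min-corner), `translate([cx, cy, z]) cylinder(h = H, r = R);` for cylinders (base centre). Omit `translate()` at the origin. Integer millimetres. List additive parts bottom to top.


cube([320, 320, 80]);
translate([160, 160, 80]) cylinder(h = 80, r = 100);
translate([120, 120, 160]) cube([80, 80, 120]);


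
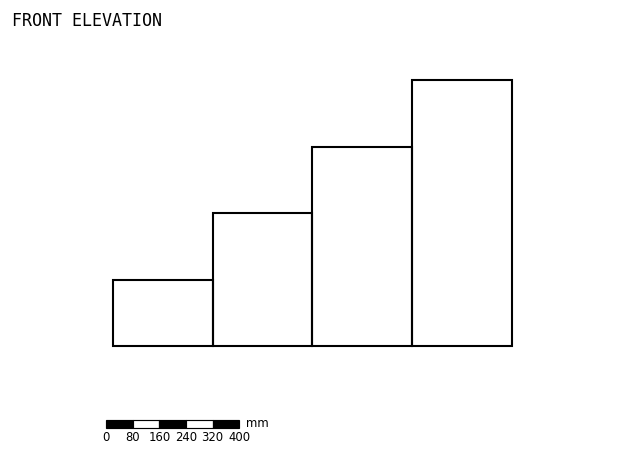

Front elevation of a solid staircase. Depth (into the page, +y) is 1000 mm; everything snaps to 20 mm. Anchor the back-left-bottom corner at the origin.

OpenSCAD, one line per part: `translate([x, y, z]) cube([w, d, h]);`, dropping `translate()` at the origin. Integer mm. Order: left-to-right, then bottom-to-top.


cube([300, 1000, 200]);
translate([300, 0, 0]) cube([300, 1000, 400]);
translate([600, 0, 0]) cube([300, 1000, 600]);
translate([900, 0, 0]) cube([300, 1000, 800]);


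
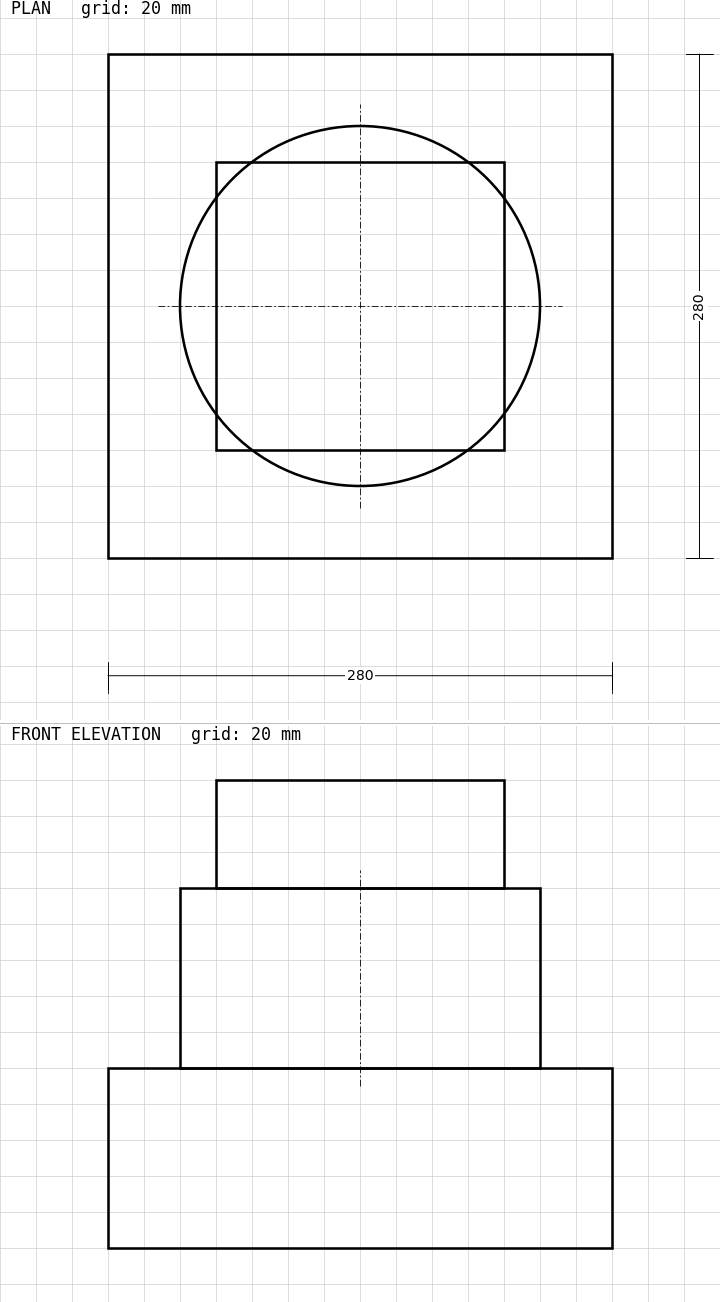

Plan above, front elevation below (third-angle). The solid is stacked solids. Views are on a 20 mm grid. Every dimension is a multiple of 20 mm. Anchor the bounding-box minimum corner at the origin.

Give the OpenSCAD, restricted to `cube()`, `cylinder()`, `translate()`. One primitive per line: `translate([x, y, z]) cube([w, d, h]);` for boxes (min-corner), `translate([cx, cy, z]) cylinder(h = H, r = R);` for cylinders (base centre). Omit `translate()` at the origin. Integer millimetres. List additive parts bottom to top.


cube([280, 280, 100]);
translate([140, 140, 100]) cylinder(h = 100, r = 100);
translate([60, 60, 200]) cube([160, 160, 60]);


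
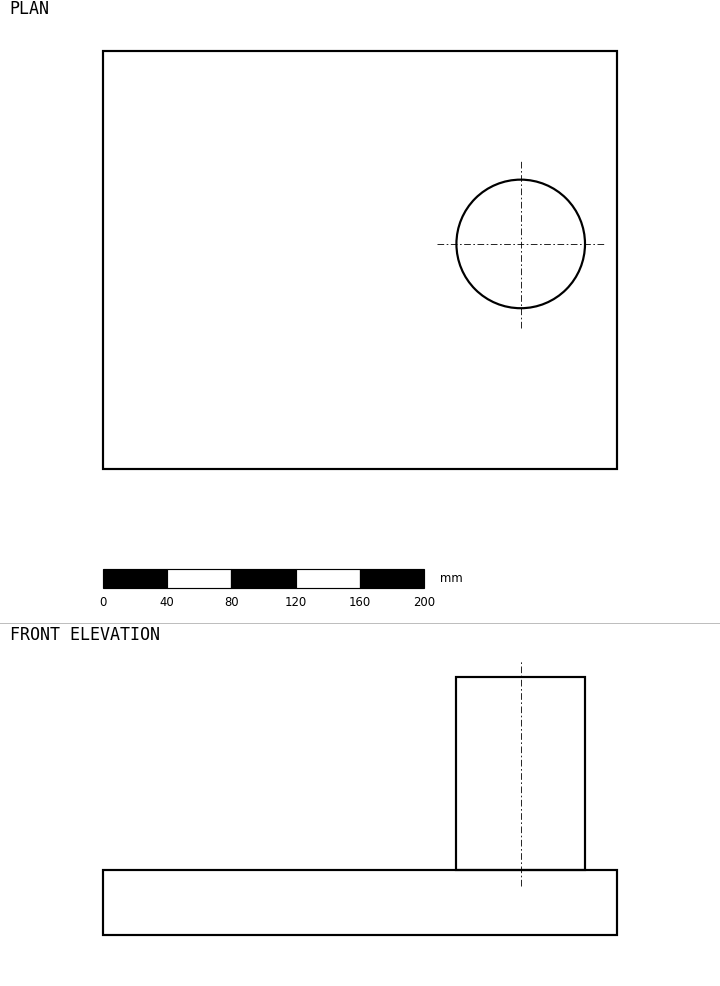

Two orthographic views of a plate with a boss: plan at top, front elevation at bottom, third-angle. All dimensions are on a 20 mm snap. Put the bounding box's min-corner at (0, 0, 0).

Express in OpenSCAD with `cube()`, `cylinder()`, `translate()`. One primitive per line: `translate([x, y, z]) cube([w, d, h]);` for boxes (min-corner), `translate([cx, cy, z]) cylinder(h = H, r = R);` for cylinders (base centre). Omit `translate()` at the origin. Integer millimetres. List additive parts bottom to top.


cube([320, 260, 40]);
translate([260, 140, 40]) cylinder(h = 120, r = 40);


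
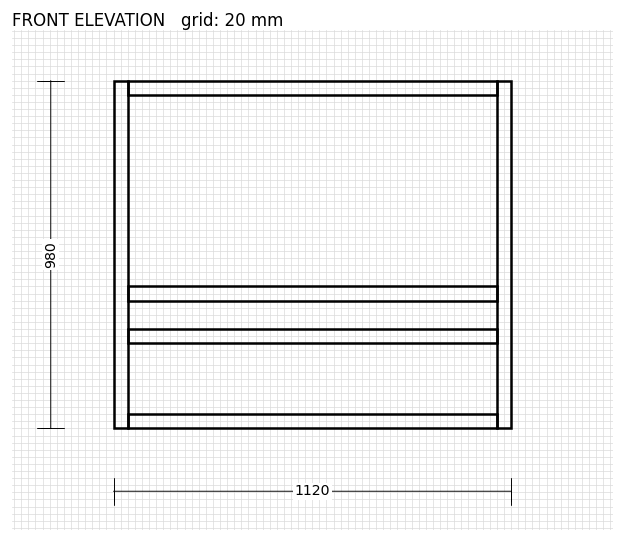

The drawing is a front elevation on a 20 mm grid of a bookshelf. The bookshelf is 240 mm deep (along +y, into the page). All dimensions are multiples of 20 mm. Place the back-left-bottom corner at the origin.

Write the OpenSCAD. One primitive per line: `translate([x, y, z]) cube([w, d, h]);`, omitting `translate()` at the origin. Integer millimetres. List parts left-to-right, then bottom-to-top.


cube([40, 240, 980]);
translate([40, 0, 0]) cube([1040, 240, 40]);
translate([40, 0, 240]) cube([1040, 240, 40]);
translate([40, 0, 360]) cube([1040, 240, 40]);
translate([40, 0, 940]) cube([1040, 240, 40]);
translate([1080, 0, 0]) cube([40, 240, 980]);


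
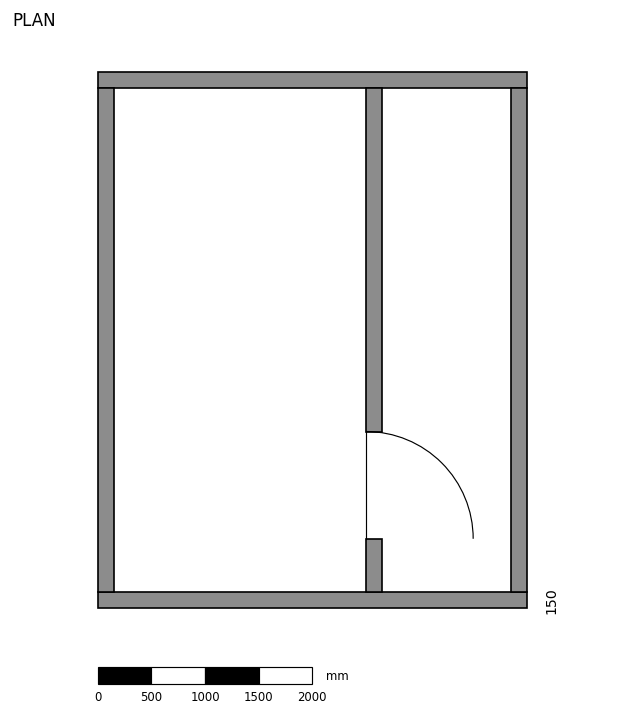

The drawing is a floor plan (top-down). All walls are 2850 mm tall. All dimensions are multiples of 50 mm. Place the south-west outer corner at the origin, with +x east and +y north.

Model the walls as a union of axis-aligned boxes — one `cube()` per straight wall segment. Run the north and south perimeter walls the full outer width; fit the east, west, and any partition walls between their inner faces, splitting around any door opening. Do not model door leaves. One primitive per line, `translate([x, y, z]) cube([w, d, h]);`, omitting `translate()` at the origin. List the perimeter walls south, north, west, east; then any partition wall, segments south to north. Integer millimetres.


cube([4000, 150, 2850]);
translate([0, 4850, 0]) cube([4000, 150, 2850]);
translate([0, 150, 0]) cube([150, 4700, 2850]);
translate([3850, 150, 0]) cube([150, 4700, 2850]);
translate([2500, 150, 0]) cube([150, 500, 2850]);
translate([2500, 1650, 0]) cube([150, 3200, 2850]);
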